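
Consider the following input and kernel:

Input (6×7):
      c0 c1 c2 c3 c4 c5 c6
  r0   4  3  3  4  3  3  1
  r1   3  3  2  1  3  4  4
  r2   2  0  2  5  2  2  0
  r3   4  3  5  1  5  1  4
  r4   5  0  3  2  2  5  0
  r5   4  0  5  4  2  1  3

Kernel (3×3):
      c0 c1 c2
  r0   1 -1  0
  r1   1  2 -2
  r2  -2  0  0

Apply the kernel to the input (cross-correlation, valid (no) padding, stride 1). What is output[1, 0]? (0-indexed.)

-10

The receptive field on the input at this output position is [3 3 2 / 2 0 2 / 4 3 5]. Elementwise product with the kernel and sum: 3·1 + 3·-1 + 2·1 + 0·2 + 2·-2 + 4·-2.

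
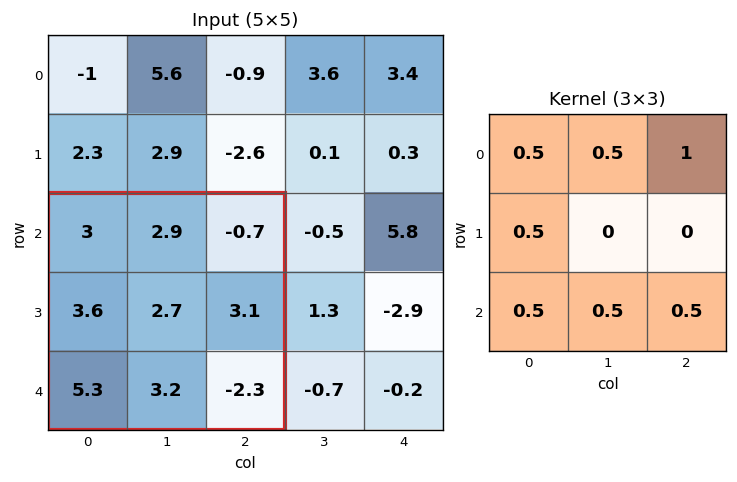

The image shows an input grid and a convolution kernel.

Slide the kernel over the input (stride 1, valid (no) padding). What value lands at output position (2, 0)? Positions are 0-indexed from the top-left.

7.15

The receptive field on the input at this output position is [3 2.9 -0.7 / 3.6 2.7 3.1 / 5.3 3.2 -2.3]. Elementwise product with the kernel and sum: 3·0.5 + 2.9·0.5 + -0.7·1 + 3.6·0.5 + 5.3·0.5 + 3.2·0.5 + -2.3·0.5.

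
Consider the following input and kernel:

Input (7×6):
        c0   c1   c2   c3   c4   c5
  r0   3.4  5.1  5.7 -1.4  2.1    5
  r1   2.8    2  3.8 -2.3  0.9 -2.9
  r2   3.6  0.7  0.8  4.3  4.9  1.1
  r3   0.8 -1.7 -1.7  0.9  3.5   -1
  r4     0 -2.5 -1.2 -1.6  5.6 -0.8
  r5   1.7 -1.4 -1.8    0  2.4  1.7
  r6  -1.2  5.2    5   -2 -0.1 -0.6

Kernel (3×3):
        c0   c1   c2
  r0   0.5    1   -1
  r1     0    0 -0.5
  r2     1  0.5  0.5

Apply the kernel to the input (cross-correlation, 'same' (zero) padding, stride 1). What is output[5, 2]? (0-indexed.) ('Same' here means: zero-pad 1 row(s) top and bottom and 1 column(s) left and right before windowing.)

5.85

The receptive field on the zero-padded input at this output position is [-2.5 -1.2 -1.6 / -1.4 -1.8 0 / 5.2 5 -2]. Elementwise product with the kernel and sum: -2.5·0.5 + -1.2·1 + -1.6·-1 + 0·-0.5 + 5.2·1 + 5·0.5 + -2·0.5.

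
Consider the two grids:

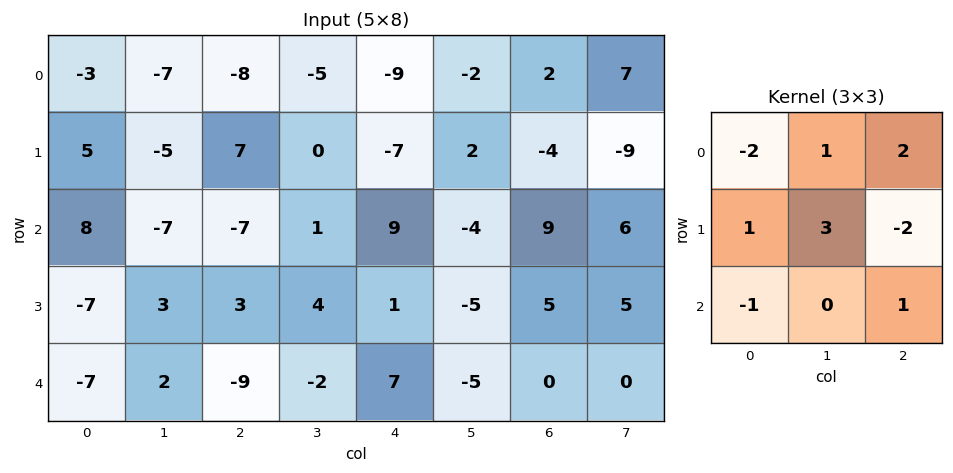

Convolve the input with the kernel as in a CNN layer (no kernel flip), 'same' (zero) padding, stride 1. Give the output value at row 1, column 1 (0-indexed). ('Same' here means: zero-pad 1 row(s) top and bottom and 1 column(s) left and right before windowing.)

The receptive field on the zero-padded input at this output position is [-3 -7 -8 / 5 -5 7 / 8 -7 -7]. Elementwise product with the kernel and sum: -3·-2 + -7·1 + -8·2 + 5·1 + -5·3 + 7·-2 + 8·-1 + -7·1.

-56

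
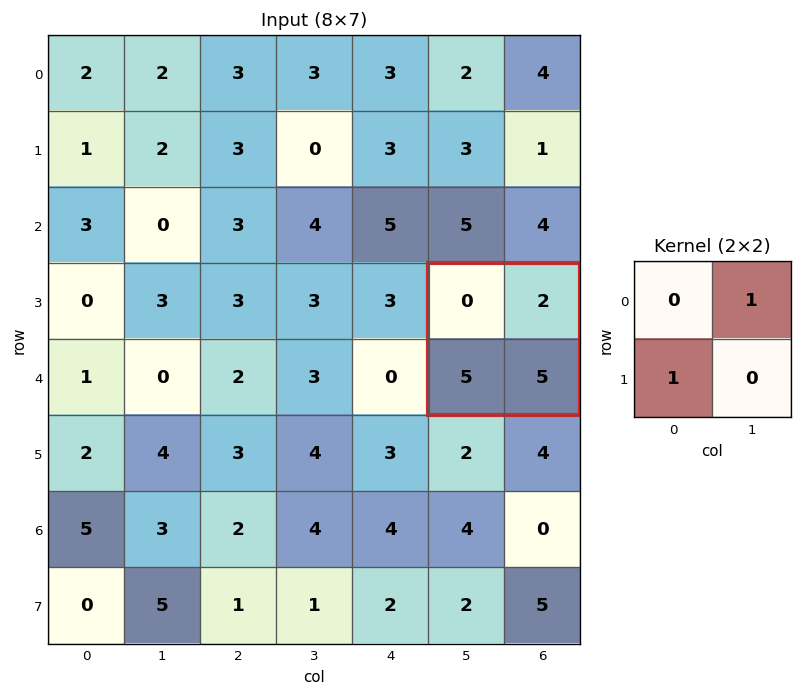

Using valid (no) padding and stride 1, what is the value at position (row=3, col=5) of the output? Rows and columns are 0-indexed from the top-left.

7

The receptive field on the input at this output position is [0 2 / 5 5]. Elementwise product with the kernel and sum: 2·1 + 5·1.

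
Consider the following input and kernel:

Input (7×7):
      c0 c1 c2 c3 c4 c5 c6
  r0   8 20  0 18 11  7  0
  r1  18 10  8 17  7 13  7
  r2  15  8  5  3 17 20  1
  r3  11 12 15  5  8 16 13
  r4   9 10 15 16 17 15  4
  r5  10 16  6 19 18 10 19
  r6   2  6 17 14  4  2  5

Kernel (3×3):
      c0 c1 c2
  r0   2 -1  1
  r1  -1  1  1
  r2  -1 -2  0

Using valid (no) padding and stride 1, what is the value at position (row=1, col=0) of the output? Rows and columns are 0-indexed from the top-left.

-3

The receptive field on the input at this output position is [18 10 8 / 15 8 5 / 11 12 15]. Elementwise product with the kernel and sum: 18·2 + 10·-1 + 8·1 + 15·-1 + 8·1 + 5·1 + 11·-1 + 12·-2.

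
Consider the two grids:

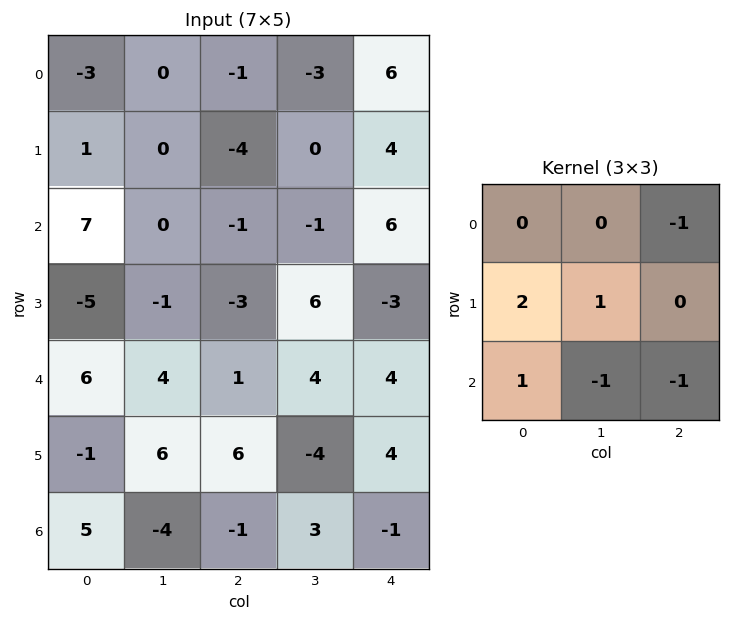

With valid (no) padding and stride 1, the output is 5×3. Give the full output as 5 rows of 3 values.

Output[0,0]: The receptive field on the input at this output position is [-3 0 -1 / 1 0 -4 / 7 0 -1]. Elementwise product with the kernel and sum: -1·-1 + 1·2 + 0·1 + 7·1 + 0·-1 + -1·-1.
Output[0,1]: The receptive field on the input at this output position is [0 -1 -3 / 0 -4 0 / 0 -1 -1]. Elementwise product with the kernel and sum: -3·-1 + 0·2 + -4·1 + 0·1 + -1·-1 + -1·-1.

11 1 -20
17 -5 -13
-9 -5 -13
6 7 15
13 8 1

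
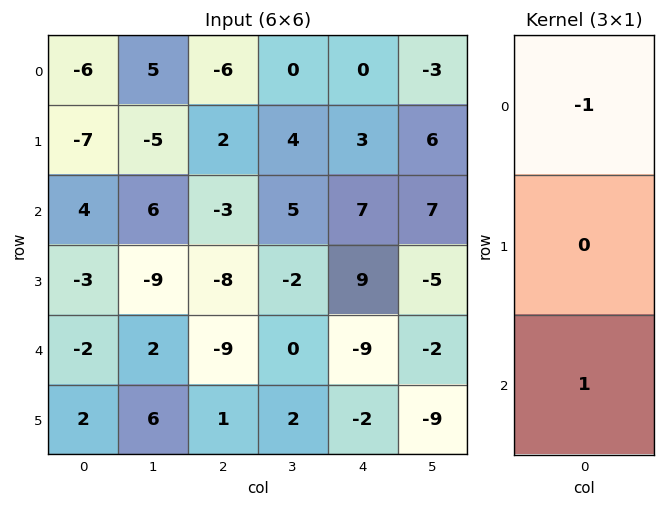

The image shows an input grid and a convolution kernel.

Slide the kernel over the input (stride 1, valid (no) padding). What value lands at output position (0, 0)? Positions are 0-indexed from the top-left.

10

The receptive field on the input at this output position is [-6 / -7 / 4]. Elementwise product with the kernel and sum: -6·-1 + 4·1.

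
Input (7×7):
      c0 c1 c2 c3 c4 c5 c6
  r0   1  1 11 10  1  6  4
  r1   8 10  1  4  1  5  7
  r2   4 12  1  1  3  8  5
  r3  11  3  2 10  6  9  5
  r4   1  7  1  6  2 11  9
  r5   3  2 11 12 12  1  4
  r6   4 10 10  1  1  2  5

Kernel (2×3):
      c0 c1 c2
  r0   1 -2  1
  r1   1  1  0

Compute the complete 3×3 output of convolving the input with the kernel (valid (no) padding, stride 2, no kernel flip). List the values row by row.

28 -3 -1
-5 14 7
-7 14 2

Output[0,0]: The receptive field on the input at this output position is [1 1 11 / 8 10 1]. Elementwise product with the kernel and sum: 1·1 + 1·-2 + 11·1 + 8·1 + 10·1.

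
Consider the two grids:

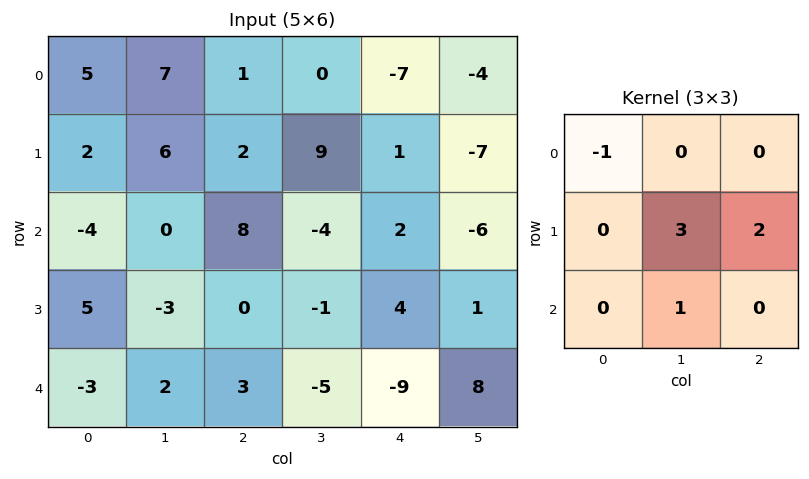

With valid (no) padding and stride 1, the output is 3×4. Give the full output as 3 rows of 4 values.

Output[0,0]: The receptive field on the input at this output position is [5 7 1 / 2 6 2 / -4 0 8]. Elementwise product with the kernel and sum: 5·-1 + 6·3 + 2·2 + 0·1.
Output[0,1]: The receptive field on the input at this output position is [7 1 0 / 6 2 9 / 0 8 -4]. Elementwise product with the kernel and sum: 7·-1 + 2·3 + 9·2 + 8·1.

17 25 24 -9
11 10 -11 -11
-3 1 -8 9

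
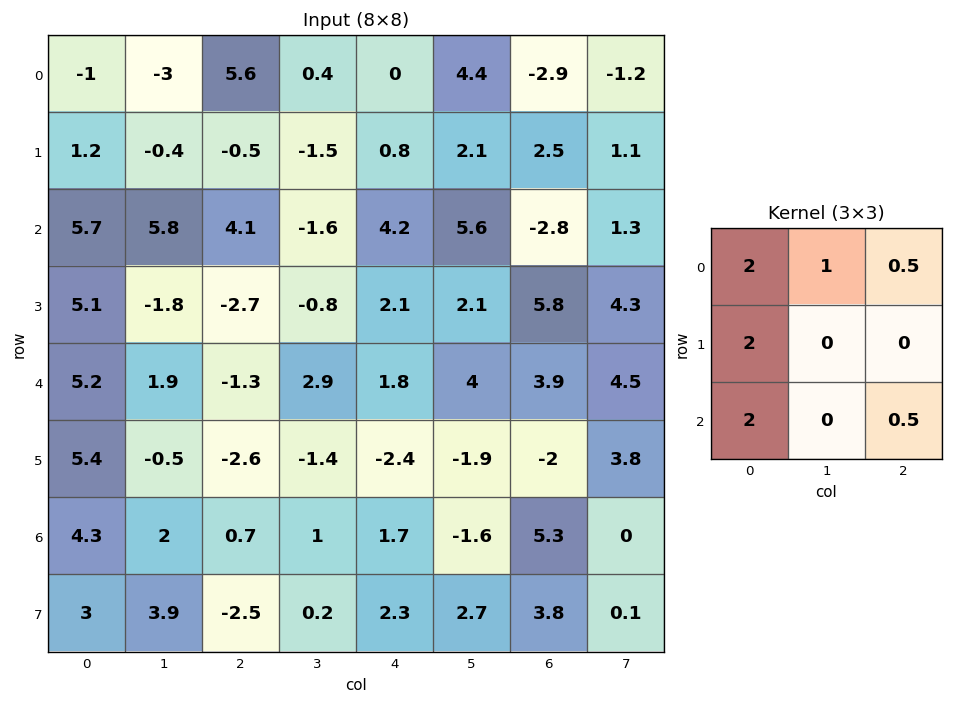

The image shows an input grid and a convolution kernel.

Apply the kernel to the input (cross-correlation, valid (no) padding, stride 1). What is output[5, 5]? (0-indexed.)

-1.65

The receptive field on the input at this output position is [-1.9 -2 3.8 / -1.6 5.3 0 / 2.7 3.8 0.1]. Elementwise product with the kernel and sum: -1.9·2 + -2·1 + 3.8·0.5 + -1.6·2 + 2.7·2 + 0.1·0.5.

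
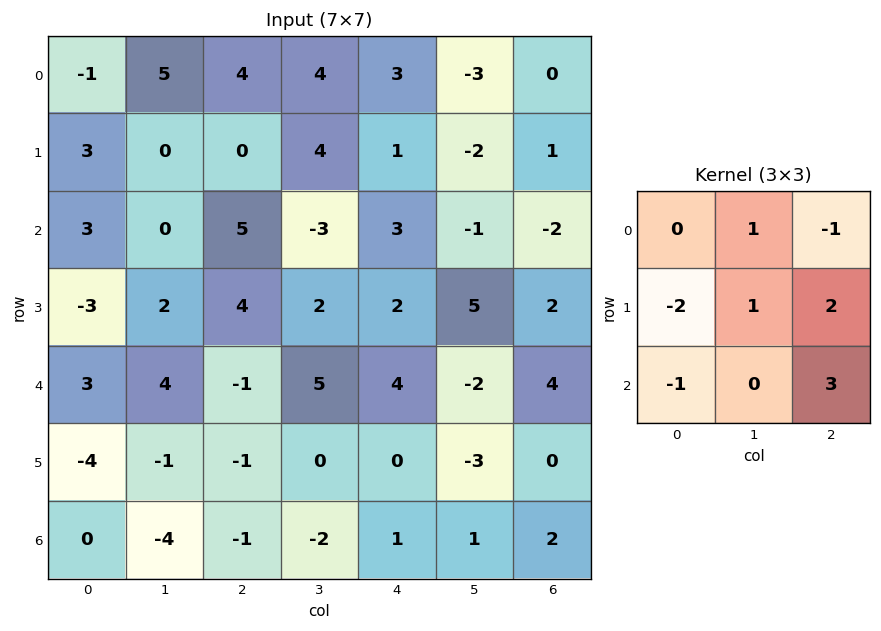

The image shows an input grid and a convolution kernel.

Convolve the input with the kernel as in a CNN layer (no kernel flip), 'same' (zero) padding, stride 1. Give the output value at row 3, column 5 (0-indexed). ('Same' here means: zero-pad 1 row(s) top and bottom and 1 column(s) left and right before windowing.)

The receptive field on the zero-padded input at this output position is [3 -1 -2 / 2 5 2 / 4 -2 4]. Elementwise product with the kernel and sum: -1·1 + -2·-1 + 2·-2 + 5·1 + 2·2 + 4·-1 + 4·3.

14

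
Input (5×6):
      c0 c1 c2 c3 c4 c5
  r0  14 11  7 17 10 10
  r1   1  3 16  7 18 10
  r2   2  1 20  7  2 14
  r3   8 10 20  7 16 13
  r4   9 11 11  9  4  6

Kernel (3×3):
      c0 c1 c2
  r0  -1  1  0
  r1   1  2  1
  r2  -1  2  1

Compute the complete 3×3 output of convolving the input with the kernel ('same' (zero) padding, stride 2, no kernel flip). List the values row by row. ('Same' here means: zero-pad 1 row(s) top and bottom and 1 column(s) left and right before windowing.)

Output[0,0]: The receptive field on the zero-padded input at this output position is [0 0 0 / 0 14 11 / 0 1 3]. Elementwise product with the kernel and sum: 0·-1 + 0·1 + 0·1 + 14·2 + 11·1 + 0·-1 + 1·2 + 3·1.

44 78 86
32 98 74
37 52 32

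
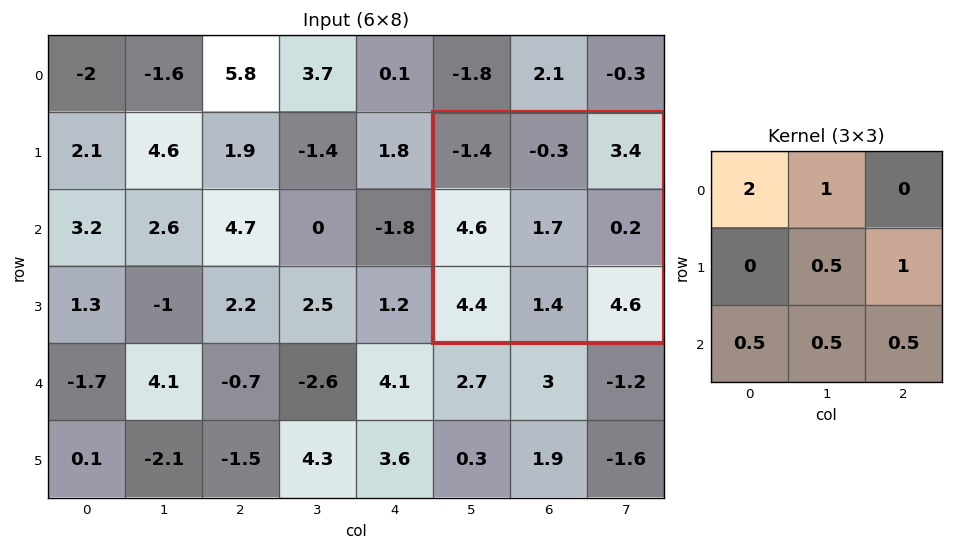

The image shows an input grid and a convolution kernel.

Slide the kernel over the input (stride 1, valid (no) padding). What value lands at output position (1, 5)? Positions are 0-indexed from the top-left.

The receptive field on the input at this output position is [-1.4 -0.3 3.4 / 4.6 1.7 0.2 / 4.4 1.4 4.6]. Elementwise product with the kernel and sum: -1.4·2 + -0.3·1 + 1.7·0.5 + 0.2·1 + 4.4·0.5 + 1.4·0.5 + 4.6·0.5.

3.15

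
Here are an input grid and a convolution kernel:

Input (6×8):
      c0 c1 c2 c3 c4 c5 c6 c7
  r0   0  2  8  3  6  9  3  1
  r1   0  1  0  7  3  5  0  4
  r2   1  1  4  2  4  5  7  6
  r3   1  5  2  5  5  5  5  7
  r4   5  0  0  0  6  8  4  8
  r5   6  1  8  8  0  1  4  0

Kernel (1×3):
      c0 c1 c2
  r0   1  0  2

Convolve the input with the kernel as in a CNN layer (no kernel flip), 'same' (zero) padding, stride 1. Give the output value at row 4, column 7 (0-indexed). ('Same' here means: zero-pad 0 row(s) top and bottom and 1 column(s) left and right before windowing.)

4

The receptive field on the zero-padded input at this output position is [4 8 0]. Elementwise product with the kernel and sum: 4·1 + 0·2.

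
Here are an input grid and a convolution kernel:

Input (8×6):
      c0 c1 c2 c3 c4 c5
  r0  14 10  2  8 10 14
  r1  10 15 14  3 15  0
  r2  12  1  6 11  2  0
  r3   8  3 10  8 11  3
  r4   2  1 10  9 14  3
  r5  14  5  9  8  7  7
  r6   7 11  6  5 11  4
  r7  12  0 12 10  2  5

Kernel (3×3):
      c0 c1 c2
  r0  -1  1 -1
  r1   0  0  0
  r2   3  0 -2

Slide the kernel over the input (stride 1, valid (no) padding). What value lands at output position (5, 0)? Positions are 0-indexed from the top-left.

-6

The receptive field on the input at this output position is [14 5 9 / 7 11 6 / 12 0 12]. Elementwise product with the kernel and sum: 14·-1 + 5·1 + 9·-1 + 12·3 + 12·-2.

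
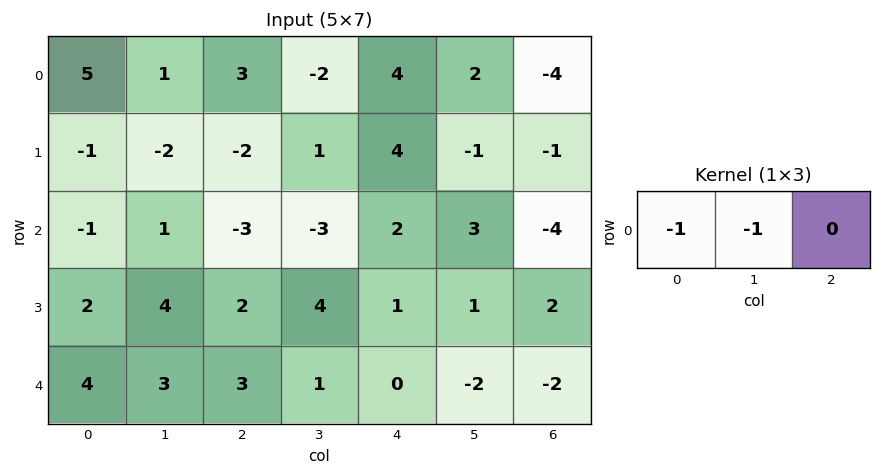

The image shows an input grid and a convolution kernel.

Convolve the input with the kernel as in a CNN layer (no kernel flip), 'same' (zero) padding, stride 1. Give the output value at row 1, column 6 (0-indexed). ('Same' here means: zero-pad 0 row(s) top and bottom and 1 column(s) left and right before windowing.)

The receptive field on the zero-padded input at this output position is [-1 -1 0]. Elementwise product with the kernel and sum: -1·-1 + -1·-1.

2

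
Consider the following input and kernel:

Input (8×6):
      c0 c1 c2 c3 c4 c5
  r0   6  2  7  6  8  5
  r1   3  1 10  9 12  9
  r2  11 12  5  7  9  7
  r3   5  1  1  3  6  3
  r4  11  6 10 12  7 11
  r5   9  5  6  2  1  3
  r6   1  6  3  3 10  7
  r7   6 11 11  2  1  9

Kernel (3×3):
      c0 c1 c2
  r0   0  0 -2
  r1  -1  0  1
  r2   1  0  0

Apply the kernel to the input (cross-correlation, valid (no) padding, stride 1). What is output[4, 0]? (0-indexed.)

The receptive field on the input at this output position is [11 6 10 / 9 5 6 / 1 6 3]. Elementwise product with the kernel and sum: 10·-2 + 9·-1 + 6·1 + 1·1.

-22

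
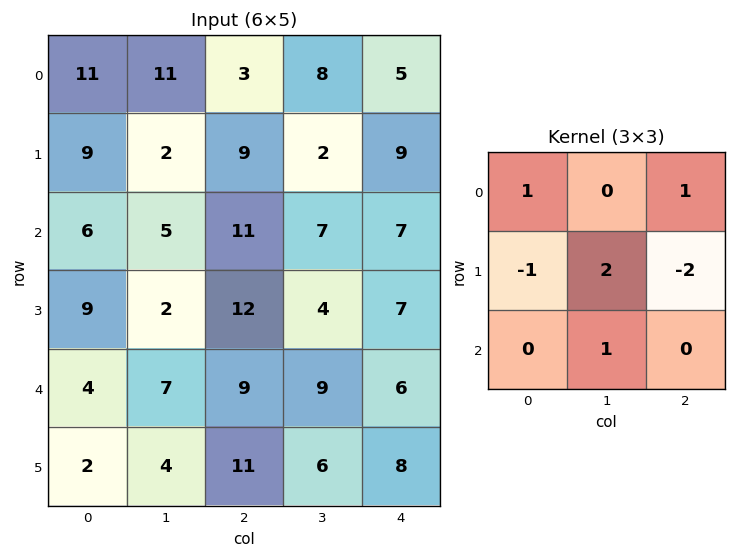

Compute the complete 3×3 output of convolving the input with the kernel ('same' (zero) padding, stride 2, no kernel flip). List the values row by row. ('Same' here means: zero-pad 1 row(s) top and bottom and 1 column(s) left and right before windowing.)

Output[0,0]: The receptive field on the zero-padded input at this output position is [0 0 0 / 0 11 11 / 0 9 2]. Elementwise product with the kernel and sum: 0·1 + 0·1 + 0·-1 + 11·2 + 11·-2 + 9·1.
Output[0,1]: The receptive field on the zero-padded input at this output position is [0 0 0 / 11 3 8 / 2 9 2]. Elementwise product with the kernel and sum: 0·1 + 0·1 + 11·-1 + 3·2 + 8·-2 + 9·1.

9 -12 11
13 19 16
-2 10 15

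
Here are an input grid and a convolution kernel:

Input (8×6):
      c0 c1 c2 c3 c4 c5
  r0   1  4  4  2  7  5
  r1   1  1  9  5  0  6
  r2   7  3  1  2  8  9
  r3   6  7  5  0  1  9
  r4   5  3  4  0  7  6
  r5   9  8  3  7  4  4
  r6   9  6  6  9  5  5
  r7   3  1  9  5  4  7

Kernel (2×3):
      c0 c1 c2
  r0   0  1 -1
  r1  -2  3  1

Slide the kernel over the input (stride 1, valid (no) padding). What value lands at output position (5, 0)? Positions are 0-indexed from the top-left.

The receptive field on the input at this output position is [9 8 3 / 9 6 6]. Elementwise product with the kernel and sum: 8·1 + 3·-1 + 9·-2 + 6·3 + 6·1.

11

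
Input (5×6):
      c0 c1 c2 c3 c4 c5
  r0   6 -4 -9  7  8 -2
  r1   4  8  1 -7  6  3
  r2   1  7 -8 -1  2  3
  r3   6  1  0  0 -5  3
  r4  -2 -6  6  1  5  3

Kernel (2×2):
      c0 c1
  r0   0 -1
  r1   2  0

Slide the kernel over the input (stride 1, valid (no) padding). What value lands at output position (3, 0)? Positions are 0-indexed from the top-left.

-5

The receptive field on the input at this output position is [6 1 / -2 -6]. Elementwise product with the kernel and sum: 1·-1 + -2·2.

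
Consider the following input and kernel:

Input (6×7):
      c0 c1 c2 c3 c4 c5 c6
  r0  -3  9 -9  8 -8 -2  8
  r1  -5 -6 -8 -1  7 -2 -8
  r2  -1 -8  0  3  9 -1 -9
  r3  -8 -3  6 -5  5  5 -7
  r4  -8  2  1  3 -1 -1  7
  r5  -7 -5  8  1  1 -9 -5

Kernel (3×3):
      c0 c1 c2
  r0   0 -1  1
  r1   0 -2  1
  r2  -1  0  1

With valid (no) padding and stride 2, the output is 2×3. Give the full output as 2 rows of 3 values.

Output[0,0]: The receptive field on the input at this output position is [-3 9 -9 / -5 -6 -8 / -1 -8 0]. Elementwise product with the kernel and sum: 9·-1 + -9·1 + -6·-2 + -8·1 + -1·-1 + 0·1.

-13 2 -12
29 19 -17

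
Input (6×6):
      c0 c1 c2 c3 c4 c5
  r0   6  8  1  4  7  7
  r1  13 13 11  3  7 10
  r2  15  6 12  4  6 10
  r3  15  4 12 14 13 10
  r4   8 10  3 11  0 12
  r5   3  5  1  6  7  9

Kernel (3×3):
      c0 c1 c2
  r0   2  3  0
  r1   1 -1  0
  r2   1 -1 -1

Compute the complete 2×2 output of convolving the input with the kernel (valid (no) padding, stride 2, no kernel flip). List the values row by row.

Output[0,0]: The receptive field on the input at this output position is [6 8 1 / 13 13 11 / 15 6 12]. Elementwise product with the kernel and sum: 6·2 + 8·3 + 13·1 + 13·-1 + 15·1 + 6·-1 + 12·-1.

33 24
54 26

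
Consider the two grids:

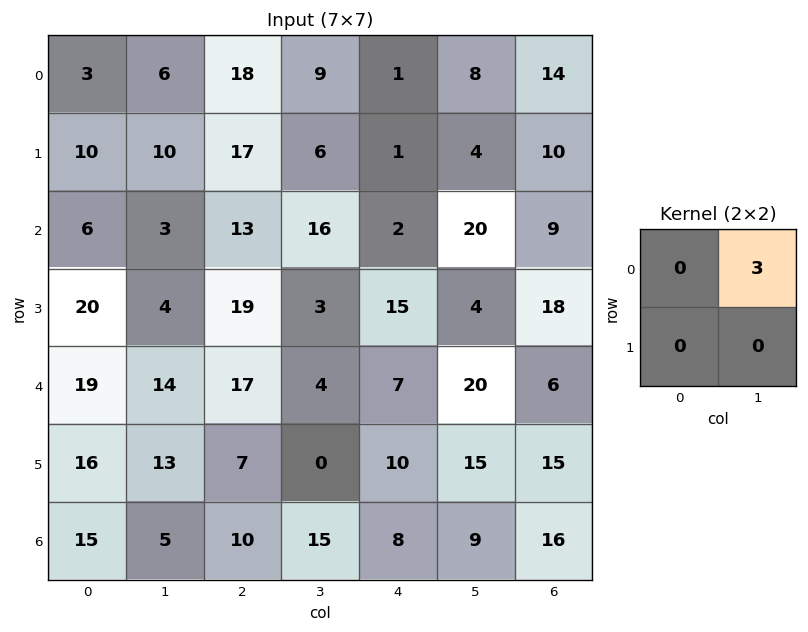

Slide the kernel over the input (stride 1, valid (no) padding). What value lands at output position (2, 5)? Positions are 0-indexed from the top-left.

27

The receptive field on the input at this output position is [20 9 / 4 18]. Elementwise product with the kernel and sum: 9·3.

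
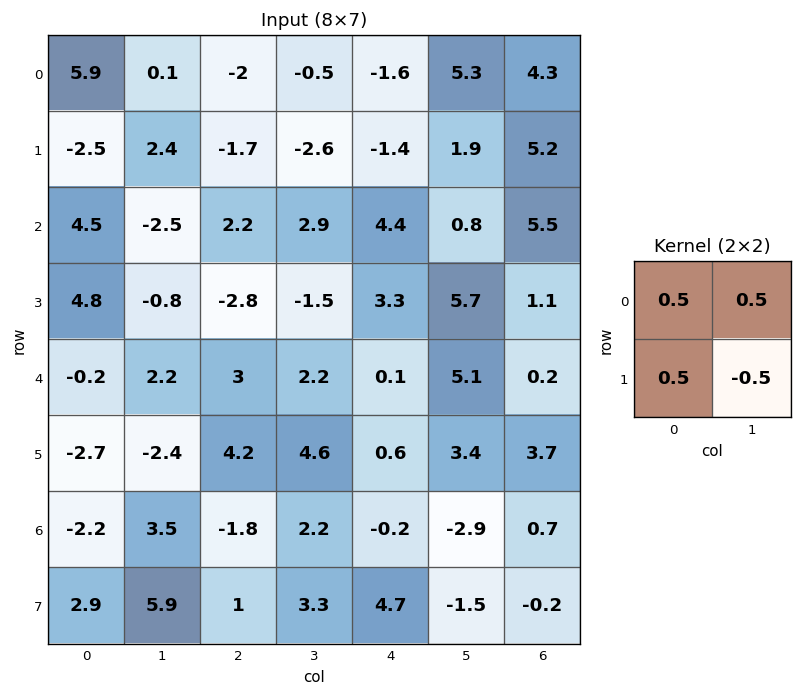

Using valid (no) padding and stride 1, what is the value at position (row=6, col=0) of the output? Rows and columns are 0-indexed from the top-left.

The receptive field on the input at this output position is [-2.2 3.5 / 2.9 5.9]. Elementwise product with the kernel and sum: -2.2·0.5 + 3.5·0.5 + 2.9·0.5 + 5.9·-0.5.

-0.85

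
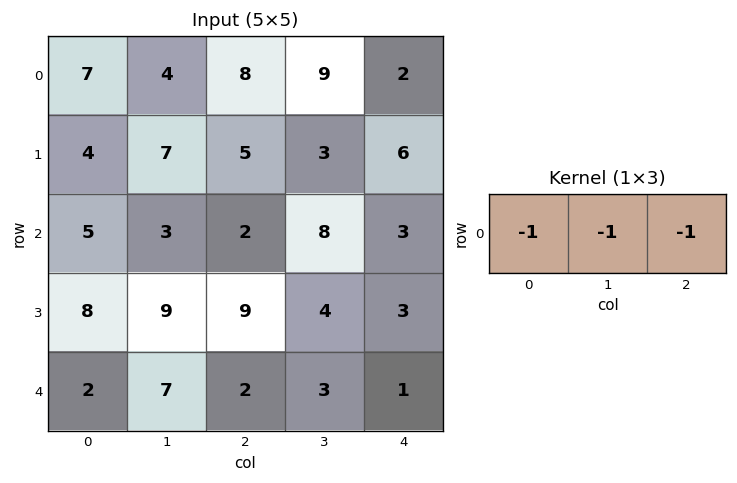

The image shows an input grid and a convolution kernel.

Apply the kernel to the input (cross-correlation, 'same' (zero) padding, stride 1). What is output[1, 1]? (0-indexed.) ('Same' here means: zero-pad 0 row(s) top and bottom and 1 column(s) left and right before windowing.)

The receptive field on the zero-padded input at this output position is [4 7 5]. Elementwise product with the kernel and sum: 4·-1 + 7·-1 + 5·-1.

-16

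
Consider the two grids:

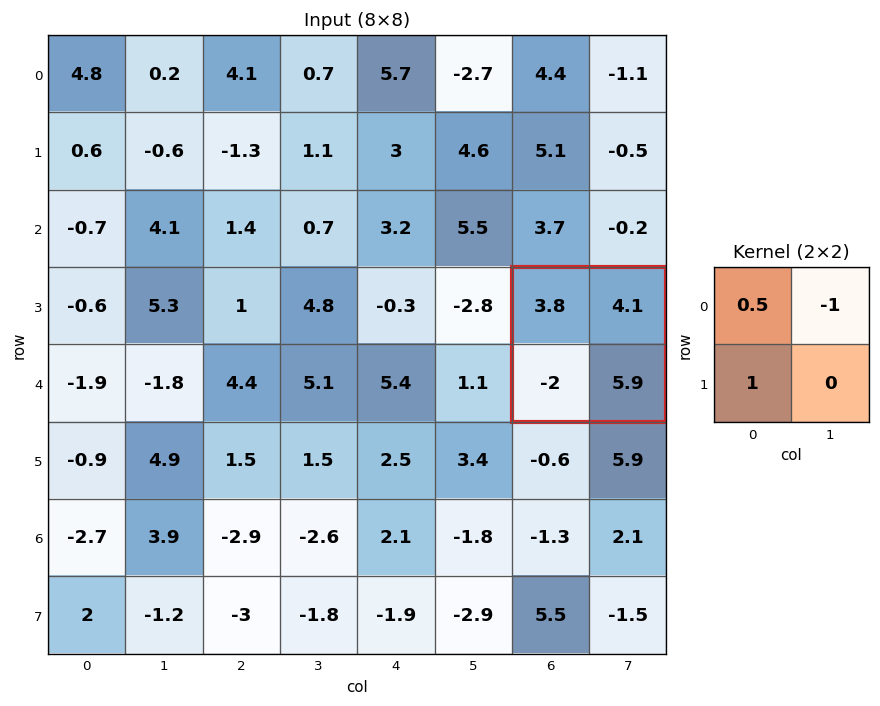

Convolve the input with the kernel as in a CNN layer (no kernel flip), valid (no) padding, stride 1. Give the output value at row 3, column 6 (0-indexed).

-4.2

The receptive field on the input at this output position is [3.8 4.1 / -2 5.9]. Elementwise product with the kernel and sum: 3.8·0.5 + 4.1·-1 + -2·1.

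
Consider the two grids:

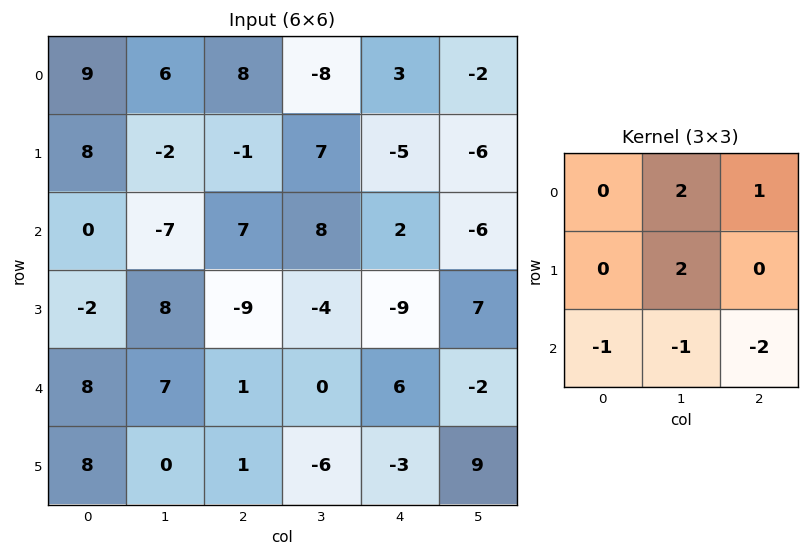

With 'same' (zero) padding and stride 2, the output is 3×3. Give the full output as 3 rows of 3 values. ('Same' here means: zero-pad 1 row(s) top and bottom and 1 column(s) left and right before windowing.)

14 5 16
0 28 -13
12 -9 -8

Output[0,0]: The receptive field on the zero-padded input at this output position is [0 0 0 / 0 9 6 / 0 8 -2]. Elementwise product with the kernel and sum: 0·2 + 0·1 + 9·2 + 0·-1 + 8·-1 + -2·-2.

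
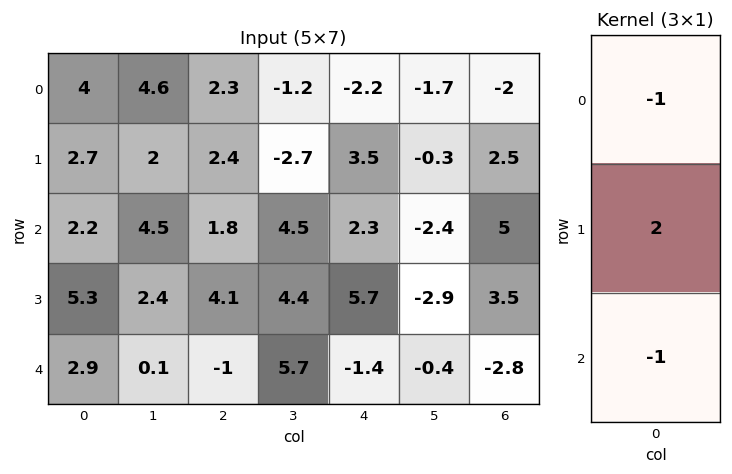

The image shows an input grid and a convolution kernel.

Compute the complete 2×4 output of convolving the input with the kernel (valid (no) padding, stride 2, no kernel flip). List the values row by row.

-0.8 0.7 6.9 2
5.5 7.4 10.5 4.8

Output[0,0]: The receptive field on the input at this output position is [4 / 2.7 / 2.2]. Elementwise product with the kernel and sum: 4·-1 + 2.7·2 + 2.2·-1.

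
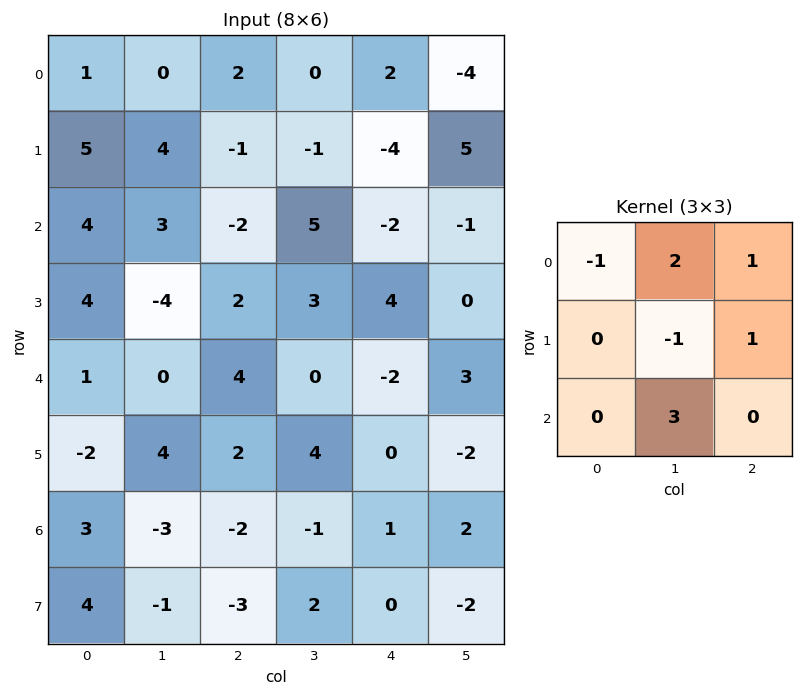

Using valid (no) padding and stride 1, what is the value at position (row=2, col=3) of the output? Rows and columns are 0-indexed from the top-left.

-20

The receptive field on the input at this output position is [5 -2 -1 / 3 4 0 / 0 -2 3]. Elementwise product with the kernel and sum: 5·-1 + -2·2 + -1·1 + 4·-1 + 0·1 + -2·3.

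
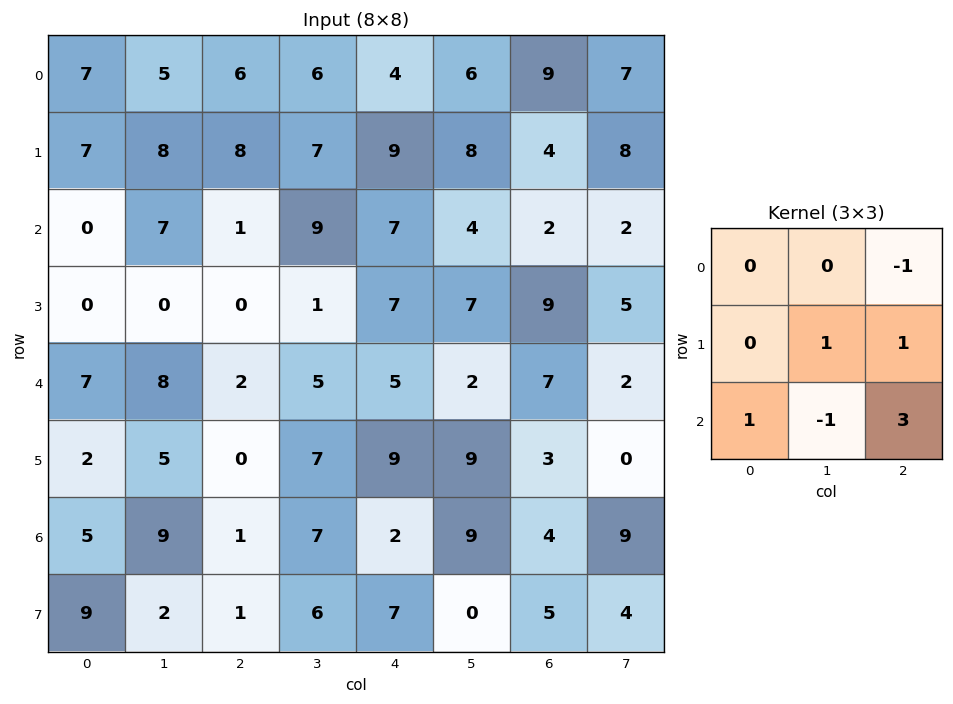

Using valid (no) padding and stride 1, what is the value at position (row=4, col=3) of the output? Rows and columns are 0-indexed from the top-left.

48

The receptive field on the input at this output position is [5 5 2 / 7 9 9 / 7 2 9]. Elementwise product with the kernel and sum: 2·-1 + 9·1 + 9·1 + 7·1 + 2·-1 + 9·3.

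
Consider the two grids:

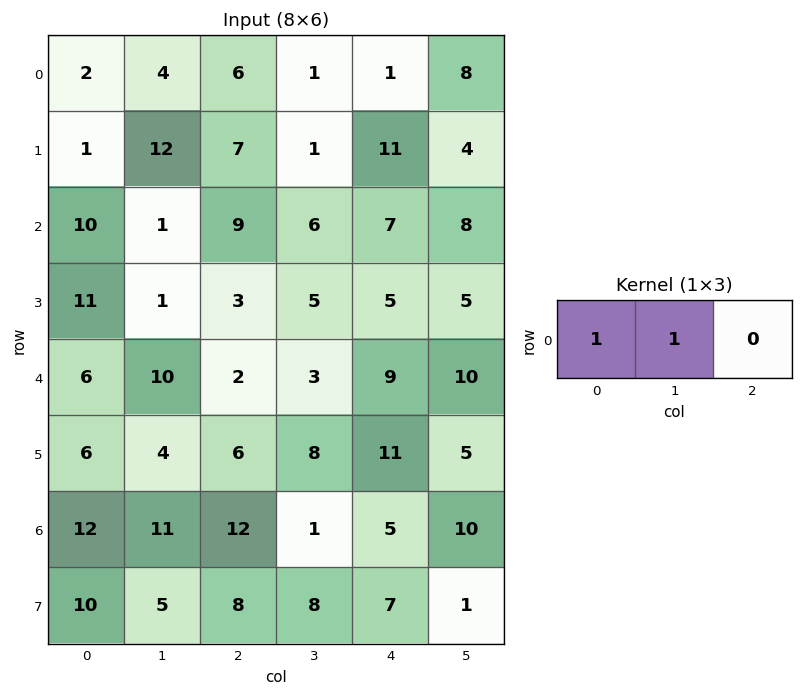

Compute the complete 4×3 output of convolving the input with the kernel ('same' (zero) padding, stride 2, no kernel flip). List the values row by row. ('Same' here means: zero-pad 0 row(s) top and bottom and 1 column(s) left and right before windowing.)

2 10 2
10 10 13
6 12 12
12 23 6

Output[0,0]: The receptive field on the zero-padded input at this output position is [0 2 4]. Elementwise product with the kernel and sum: 0·1 + 2·1.
Output[0,1]: The receptive field on the zero-padded input at this output position is [4 6 1]. Elementwise product with the kernel and sum: 4·1 + 6·1.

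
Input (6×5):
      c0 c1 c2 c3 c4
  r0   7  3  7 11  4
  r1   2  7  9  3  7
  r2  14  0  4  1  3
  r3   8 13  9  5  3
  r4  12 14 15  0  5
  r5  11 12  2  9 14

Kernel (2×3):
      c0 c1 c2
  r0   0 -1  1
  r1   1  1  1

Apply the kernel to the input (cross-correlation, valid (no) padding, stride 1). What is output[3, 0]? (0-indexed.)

37

The receptive field on the input at this output position is [8 13 9 / 12 14 15]. Elementwise product with the kernel and sum: 13·-1 + 9·1 + 12·1 + 14·1 + 15·1.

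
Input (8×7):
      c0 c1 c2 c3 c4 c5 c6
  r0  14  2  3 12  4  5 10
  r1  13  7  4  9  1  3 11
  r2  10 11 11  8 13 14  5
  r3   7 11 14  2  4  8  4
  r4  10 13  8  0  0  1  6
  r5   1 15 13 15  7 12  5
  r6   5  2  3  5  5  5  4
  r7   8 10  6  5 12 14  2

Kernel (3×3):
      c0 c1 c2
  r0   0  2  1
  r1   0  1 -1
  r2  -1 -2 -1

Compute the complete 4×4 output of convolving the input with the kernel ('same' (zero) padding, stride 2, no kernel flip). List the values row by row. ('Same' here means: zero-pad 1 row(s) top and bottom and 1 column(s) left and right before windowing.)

Output[0,0]: The receptive field on the zero-padded input at this output position is [0 0 0 / 0 14 2 / 0 13 7]. Elementwise product with the kernel and sum: 0·2 + 0·1 + 14·1 + 2·-1 + 0·-1 + 13·-2 + 7·-1.
Output[0,1]: The receptive field on the zero-padded input at this output position is [0 0 0 / 2 3 12 / 7 4 9]. Elementwise product with the kernel and sum: 0·2 + 0·1 + 3·1 + 12·-1 + 7·-1 + 4·-2 + 9·-1.

-21 -33 -15 -15
7 -21 -14 11
5 -18 -26 -8
-6 12 -17 -4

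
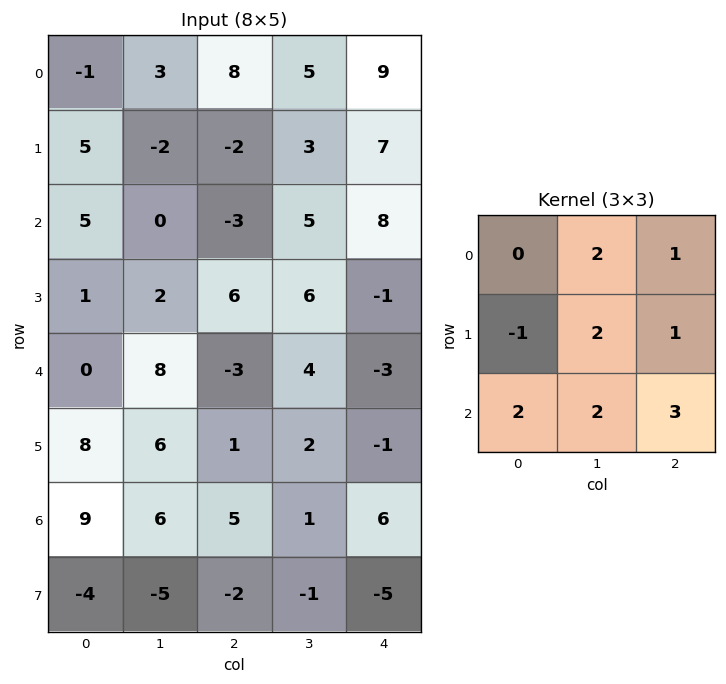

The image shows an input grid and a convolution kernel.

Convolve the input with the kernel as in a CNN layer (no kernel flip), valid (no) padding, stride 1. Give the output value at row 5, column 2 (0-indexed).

The receptive field on the input at this output position is [1 2 -1 / 5 1 6 / -2 -1 -5]. Elementwise product with the kernel and sum: 2·2 + -1·1 + 5·-1 + 1·2 + 6·1 + -2·2 + -1·2 + -5·3.

-15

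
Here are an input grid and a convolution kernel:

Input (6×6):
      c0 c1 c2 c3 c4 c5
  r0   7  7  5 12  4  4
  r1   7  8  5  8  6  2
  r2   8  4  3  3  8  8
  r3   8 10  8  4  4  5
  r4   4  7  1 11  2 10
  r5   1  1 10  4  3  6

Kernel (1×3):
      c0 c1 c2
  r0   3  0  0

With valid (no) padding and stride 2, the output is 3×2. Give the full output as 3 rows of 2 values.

21 15
24 9
12 3

Output[0,0]: The receptive field on the input at this output position is [7 7 5]. Elementwise product with the kernel and sum: 7·3.
Output[0,1]: The receptive field on the input at this output position is [5 12 4]. Elementwise product with the kernel and sum: 5·3.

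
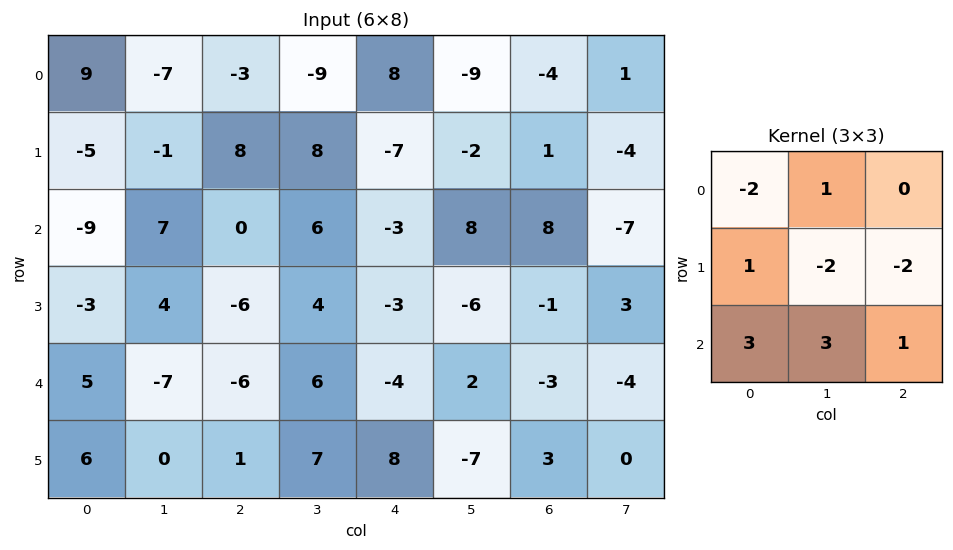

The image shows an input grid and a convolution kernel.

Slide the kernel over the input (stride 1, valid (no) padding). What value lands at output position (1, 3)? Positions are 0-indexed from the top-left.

The receptive field on the input at this output position is [8 -7 -2 / 6 -3 8 / 4 -3 -6]. Elementwise product with the kernel and sum: 8·-2 + -7·1 + 6·1 + -3·-2 + 8·-2 + 4·3 + -3·3 + -6·1.

-30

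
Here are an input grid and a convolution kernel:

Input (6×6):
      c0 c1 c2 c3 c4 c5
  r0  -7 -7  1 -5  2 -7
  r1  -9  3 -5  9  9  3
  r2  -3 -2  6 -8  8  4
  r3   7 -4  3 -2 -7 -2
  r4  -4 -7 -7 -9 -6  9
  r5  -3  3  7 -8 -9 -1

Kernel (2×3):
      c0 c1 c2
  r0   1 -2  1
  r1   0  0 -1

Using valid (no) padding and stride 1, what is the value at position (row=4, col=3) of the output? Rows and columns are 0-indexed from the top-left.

13

The receptive field on the input at this output position is [-9 -6 9 / -8 -9 -1]. Elementwise product with the kernel and sum: -9·1 + -6·-2 + 9·1 + -1·-1.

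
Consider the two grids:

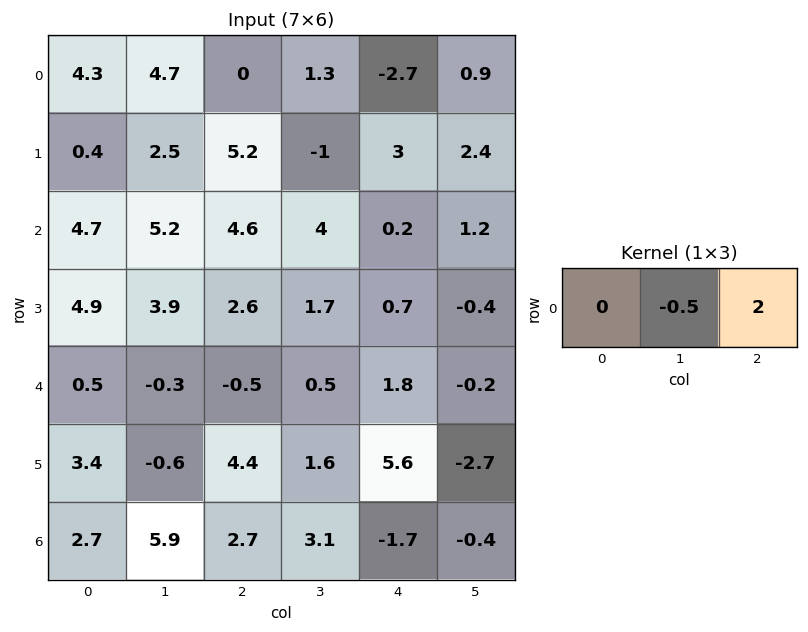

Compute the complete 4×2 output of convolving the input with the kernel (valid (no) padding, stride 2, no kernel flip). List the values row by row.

Output[0,0]: The receptive field on the input at this output position is [4.3 4.7 0]. Elementwise product with the kernel and sum: 4.7·-0.5 + 0·2.
Output[0,1]: The receptive field on the input at this output position is [0 1.3 -2.7]. Elementwise product with the kernel and sum: 1.3·-0.5 + -2.7·2.

-2.35 -6.05
6.6 -1.6
-0.85 3.35
2.45 -4.95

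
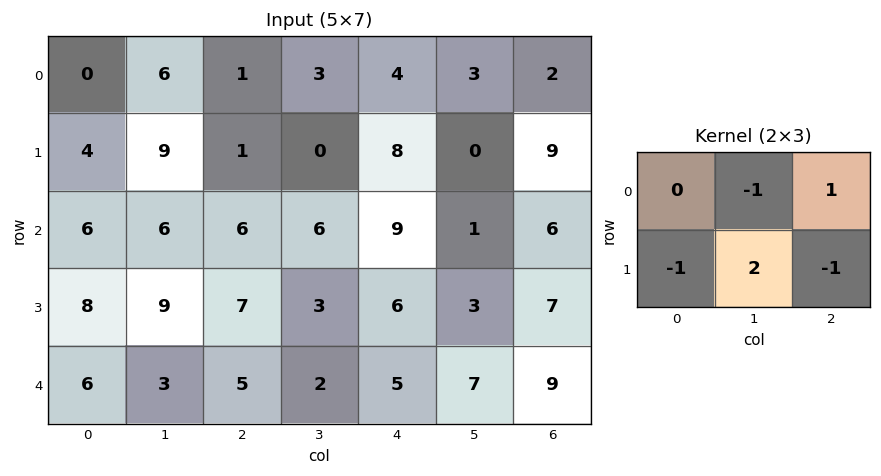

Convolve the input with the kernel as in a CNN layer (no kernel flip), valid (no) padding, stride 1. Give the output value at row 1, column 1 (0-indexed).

-1

The receptive field on the input at this output position is [9 1 0 / 6 6 6]. Elementwise product with the kernel and sum: 1·-1 + 0·1 + 6·-1 + 6·2 + 6·-1.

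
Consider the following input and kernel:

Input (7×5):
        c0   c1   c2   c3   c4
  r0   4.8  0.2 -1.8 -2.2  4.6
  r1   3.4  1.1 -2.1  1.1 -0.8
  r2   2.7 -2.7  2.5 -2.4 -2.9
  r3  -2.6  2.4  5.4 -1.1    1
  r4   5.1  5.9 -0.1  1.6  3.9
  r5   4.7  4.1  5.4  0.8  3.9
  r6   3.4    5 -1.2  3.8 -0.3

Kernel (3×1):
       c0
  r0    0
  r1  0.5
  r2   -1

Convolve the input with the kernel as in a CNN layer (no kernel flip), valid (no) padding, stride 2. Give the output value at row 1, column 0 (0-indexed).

-6.4

The receptive field on the input at this output position is [2.7 / -2.6 / 5.1]. Elementwise product with the kernel and sum: -2.6·0.5 + 5.1·-1.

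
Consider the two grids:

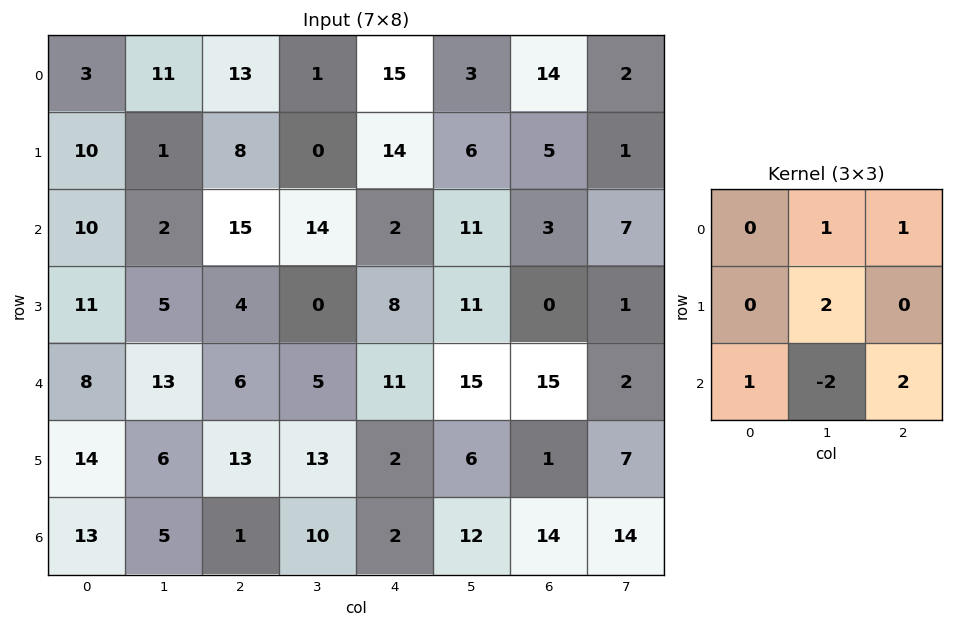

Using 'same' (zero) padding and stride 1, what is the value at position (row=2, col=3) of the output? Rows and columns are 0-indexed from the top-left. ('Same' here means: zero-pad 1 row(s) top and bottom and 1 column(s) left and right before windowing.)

The receptive field on the zero-padded input at this output position is [8 0 14 / 15 14 2 / 4 0 8]. Elementwise product with the kernel and sum: 0·1 + 14·1 + 14·2 + 4·1 + 0·-2 + 8·2.

62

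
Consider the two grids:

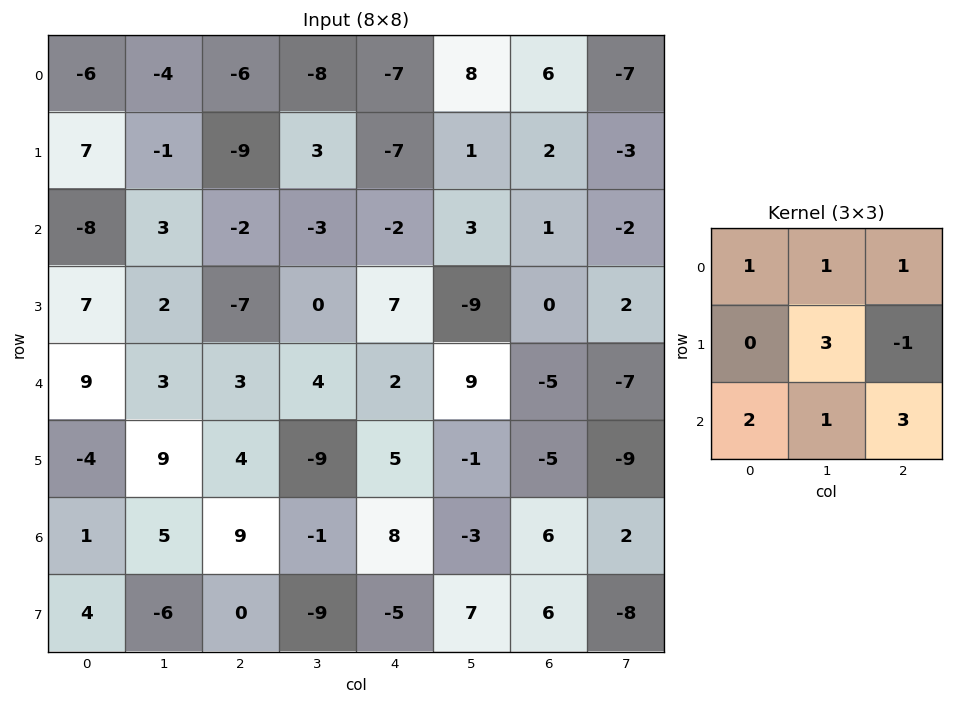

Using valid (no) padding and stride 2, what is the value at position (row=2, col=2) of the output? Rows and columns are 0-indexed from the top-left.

The receptive field on the input at this output position is [2 9 -5 / 5 -1 -5 / 8 -3 6]. Elementwise product with the kernel and sum: 2·1 + 9·1 + -5·1 + -1·3 + -5·-1 + 8·2 + -3·1 + 6·3.

39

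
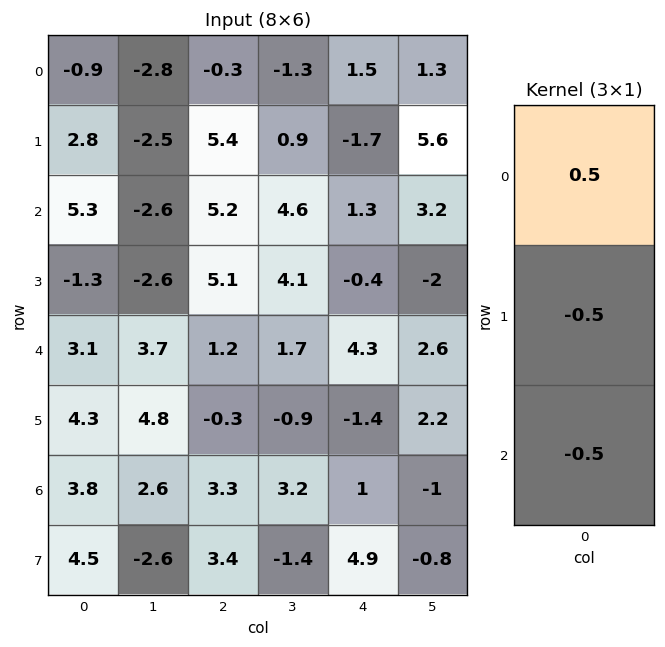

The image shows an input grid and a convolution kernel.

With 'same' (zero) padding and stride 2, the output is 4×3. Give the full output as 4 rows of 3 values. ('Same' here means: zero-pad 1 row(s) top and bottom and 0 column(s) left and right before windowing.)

-0.95 -2.55 0.1
-0.6 -2.45 -1.3
-4.35 2.1 -1.65
-2 -3.5 -3.65

Output[0,0]: The receptive field on the zero-padded input at this output position is [0 / -0.9 / 2.8]. Elementwise product with the kernel and sum: 0·0.5 + -0.9·-0.5 + 2.8·-0.5.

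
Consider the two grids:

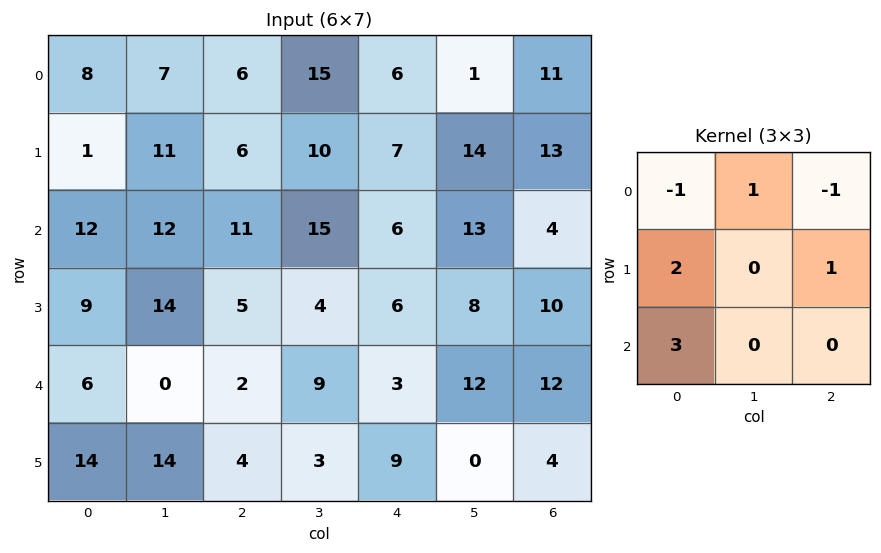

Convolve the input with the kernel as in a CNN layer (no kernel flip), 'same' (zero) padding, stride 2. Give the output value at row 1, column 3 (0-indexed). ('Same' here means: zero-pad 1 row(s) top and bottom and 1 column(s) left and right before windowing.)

The receptive field on the zero-padded input at this output position is [14 13 0 / 13 4 0 / 8 10 0]. Elementwise product with the kernel and sum: 14·-1 + 13·1 + 0·-1 + 13·2 + 0·1 + 8·3.

49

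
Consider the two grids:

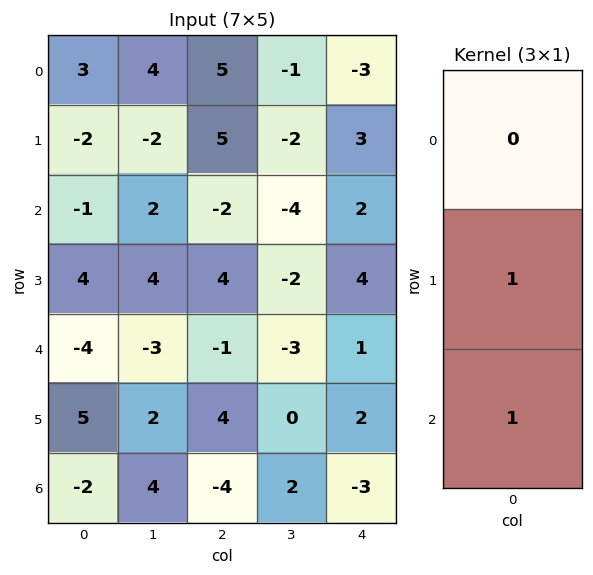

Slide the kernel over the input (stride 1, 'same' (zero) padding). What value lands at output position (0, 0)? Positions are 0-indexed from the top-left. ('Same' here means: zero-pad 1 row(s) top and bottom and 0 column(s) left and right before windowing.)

The receptive field on the zero-padded input at this output position is [0 / 3 / -2]. Elementwise product with the kernel and sum: 3·1 + -2·1.

1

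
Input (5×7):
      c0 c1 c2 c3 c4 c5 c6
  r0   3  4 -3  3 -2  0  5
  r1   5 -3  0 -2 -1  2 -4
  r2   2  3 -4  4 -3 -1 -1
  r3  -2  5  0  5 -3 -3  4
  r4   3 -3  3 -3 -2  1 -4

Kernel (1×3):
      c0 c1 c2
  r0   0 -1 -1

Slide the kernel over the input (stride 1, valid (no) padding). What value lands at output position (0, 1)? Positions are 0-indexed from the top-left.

0

The receptive field on the input at this output position is [4 -3 3]. Elementwise product with the kernel and sum: -3·-1 + 3·-1.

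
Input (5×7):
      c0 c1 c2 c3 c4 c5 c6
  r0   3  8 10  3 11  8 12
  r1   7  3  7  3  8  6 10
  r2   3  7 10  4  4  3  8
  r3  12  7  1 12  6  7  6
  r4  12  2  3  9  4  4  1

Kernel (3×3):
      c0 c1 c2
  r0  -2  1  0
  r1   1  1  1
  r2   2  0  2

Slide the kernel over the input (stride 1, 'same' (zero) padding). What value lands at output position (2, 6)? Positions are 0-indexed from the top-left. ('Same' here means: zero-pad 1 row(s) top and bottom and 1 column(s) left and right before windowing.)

23

The receptive field on the zero-padded input at this output position is [6 10 0 / 3 8 0 / 7 6 0]. Elementwise product with the kernel and sum: 6·-2 + 10·1 + 3·1 + 8·1 + 0·1 + 7·2 + 0·2.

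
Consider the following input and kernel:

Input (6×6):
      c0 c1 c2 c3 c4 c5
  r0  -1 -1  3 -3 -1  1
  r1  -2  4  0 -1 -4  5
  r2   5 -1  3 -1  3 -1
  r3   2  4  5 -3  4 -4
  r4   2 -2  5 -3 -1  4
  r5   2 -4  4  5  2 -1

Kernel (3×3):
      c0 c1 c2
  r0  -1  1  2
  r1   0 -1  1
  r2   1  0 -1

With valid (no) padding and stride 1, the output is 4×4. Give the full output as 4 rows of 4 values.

4 -3 -11 13
7 -3 -4 4
-2 -5 15 -13
17 -22 4 10

Output[0,0]: The receptive field on the input at this output position is [-1 -1 3 / -2 4 0 / 5 -1 3]. Elementwise product with the kernel and sum: -1·-1 + -1·1 + 3·2 + 4·-1 + 0·1 + 5·1 + 3·-1.
Output[0,1]: The receptive field on the input at this output position is [-1 3 -3 / 4 0 -1 / -1 3 -1]. Elementwise product with the kernel and sum: -1·-1 + 3·1 + -3·2 + 0·-1 + -1·1 + -1·1 + -1·-1.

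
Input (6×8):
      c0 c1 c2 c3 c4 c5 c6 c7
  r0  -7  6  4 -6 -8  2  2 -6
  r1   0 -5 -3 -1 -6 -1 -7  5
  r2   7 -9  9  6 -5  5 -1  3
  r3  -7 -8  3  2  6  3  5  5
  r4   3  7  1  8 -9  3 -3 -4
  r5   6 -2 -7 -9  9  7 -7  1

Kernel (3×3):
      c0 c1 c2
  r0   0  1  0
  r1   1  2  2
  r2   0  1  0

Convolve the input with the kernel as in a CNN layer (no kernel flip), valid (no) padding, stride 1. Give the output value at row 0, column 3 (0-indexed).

-28

The receptive field on the input at this output position is [-6 -8 2 / -1 -6 -1 / 6 -5 5]. Elementwise product with the kernel and sum: -8·1 + -1·1 + -6·2 + -1·2 + -5·1.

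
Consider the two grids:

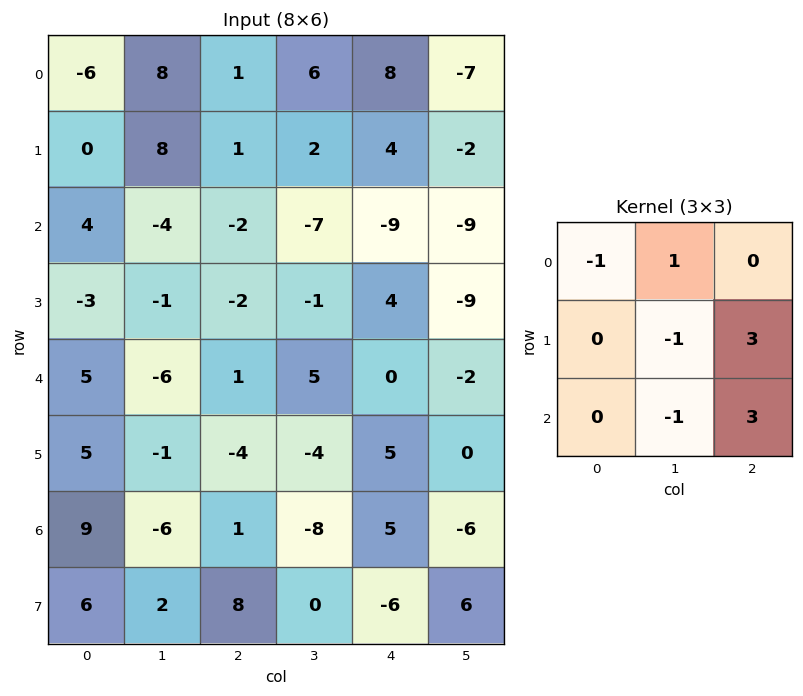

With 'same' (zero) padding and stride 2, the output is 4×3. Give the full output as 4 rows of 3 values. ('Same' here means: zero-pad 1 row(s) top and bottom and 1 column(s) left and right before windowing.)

54 22 -39
-16 -27 -47
-34 5 -6
-22 -36 10

Output[0,0]: The receptive field on the zero-padded input at this output position is [0 0 0 / 0 -6 8 / 0 0 8]. Elementwise product with the kernel and sum: 0·-1 + 0·1 + -6·-1 + 8·3 + 0·-1 + 8·3.
Output[0,1]: The receptive field on the zero-padded input at this output position is [0 0 0 / 8 1 6 / 8 1 2]. Elementwise product with the kernel and sum: 0·-1 + 0·1 + 1·-1 + 6·3 + 1·-1 + 2·3.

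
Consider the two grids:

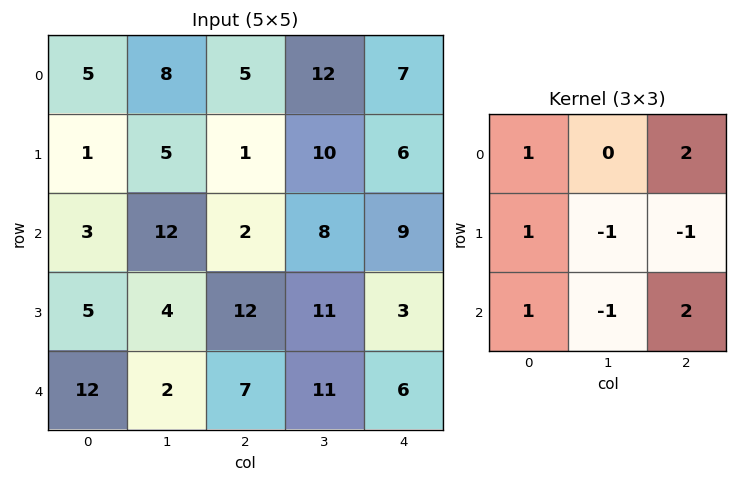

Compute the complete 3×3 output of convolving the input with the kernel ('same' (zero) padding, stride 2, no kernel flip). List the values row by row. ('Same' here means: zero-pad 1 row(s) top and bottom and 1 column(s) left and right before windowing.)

-4 15 9
-2 41 17
-6 10 16

Output[0,0]: The receptive field on the zero-padded input at this output position is [0 0 0 / 0 5 8 / 0 1 5]. Elementwise product with the kernel and sum: 0·1 + 0·2 + 0·1 + 5·-1 + 8·-1 + 0·1 + 1·-1 + 5·2.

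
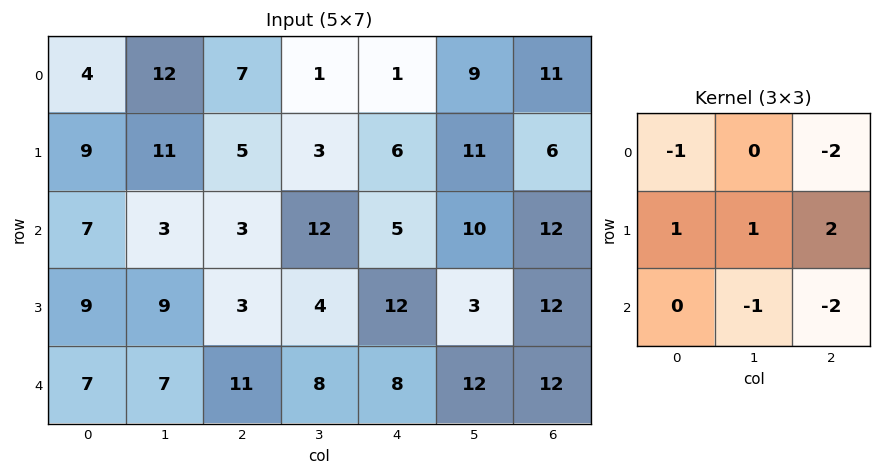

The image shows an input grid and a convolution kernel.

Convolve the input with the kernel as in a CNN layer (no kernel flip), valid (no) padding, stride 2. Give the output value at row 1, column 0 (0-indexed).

-18

The receptive field on the input at this output position is [7 3 3 / 9 9 3 / 7 7 11]. Elementwise product with the kernel and sum: 7·-1 + 3·-2 + 9·1 + 9·1 + 3·2 + 7·-1 + 11·-2.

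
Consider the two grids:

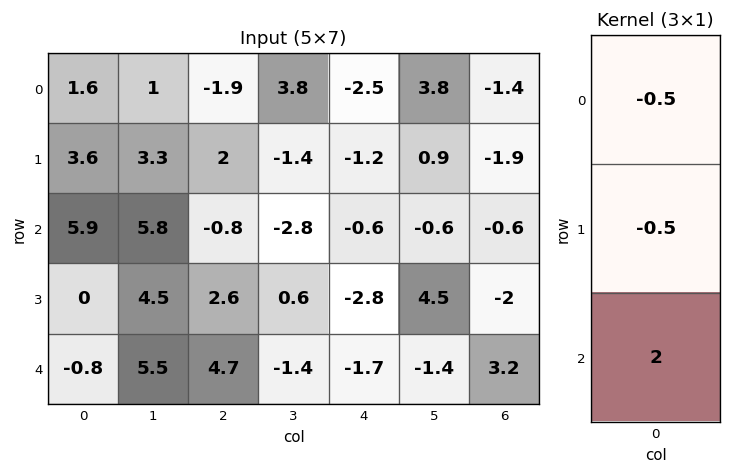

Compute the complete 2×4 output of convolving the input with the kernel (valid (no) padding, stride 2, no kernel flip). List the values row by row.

Output[0,0]: The receptive field on the input at this output position is [1.6 / 3.6 / 5.9]. Elementwise product with the kernel and sum: 1.6·-0.5 + 3.6·-0.5 + 5.9·2.

9.2 -1.65 0.65 0.45
-4.55 8.5 -1.7 7.7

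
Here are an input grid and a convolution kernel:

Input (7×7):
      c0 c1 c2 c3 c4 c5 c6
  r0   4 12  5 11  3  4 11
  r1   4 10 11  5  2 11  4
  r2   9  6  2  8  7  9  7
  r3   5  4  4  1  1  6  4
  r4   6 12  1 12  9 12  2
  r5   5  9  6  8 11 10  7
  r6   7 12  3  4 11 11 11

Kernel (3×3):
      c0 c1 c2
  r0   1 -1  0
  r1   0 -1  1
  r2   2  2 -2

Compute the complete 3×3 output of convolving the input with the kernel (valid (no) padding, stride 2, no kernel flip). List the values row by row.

Output[0,0]: The receptive field on the input at this output position is [4 12 5 / 4 10 11 / 9 6 2]. Elementwise product with the kernel and sum: 4·1 + 12·-1 + 10·-1 + 11·1 + 9·2 + 6·2 + 2·-2.
Output[0,1]: The receptive field on the input at this output position is [5 11 3 / 11 5 2 / 2 8 7]. Elementwise product with the kernel and sum: 5·1 + 11·-1 + 5·-1 + 2·1 + 2·2 + 8·2 + 7·-2.

19 -3 10
37 2 34
23 -16 16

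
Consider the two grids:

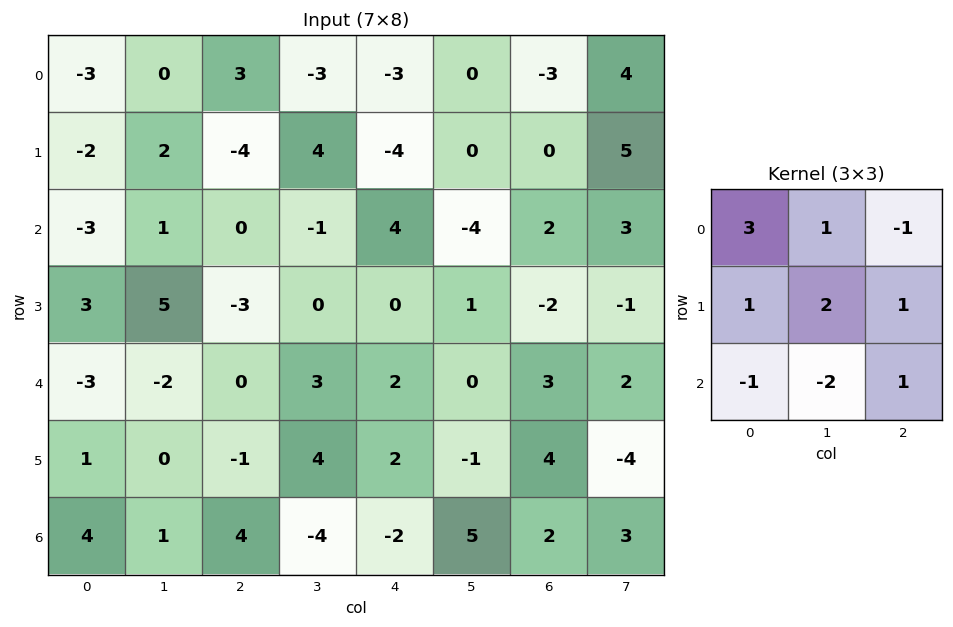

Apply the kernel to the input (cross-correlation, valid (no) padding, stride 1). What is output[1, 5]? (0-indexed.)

The receptive field on the input at this output position is [0 0 5 / -4 2 3 / 1 -2 -1]. Elementwise product with the kernel and sum: 0·3 + 0·1 + 5·-1 + -4·1 + 2·2 + 3·1 + 1·-1 + -2·-2 + -1·1.

0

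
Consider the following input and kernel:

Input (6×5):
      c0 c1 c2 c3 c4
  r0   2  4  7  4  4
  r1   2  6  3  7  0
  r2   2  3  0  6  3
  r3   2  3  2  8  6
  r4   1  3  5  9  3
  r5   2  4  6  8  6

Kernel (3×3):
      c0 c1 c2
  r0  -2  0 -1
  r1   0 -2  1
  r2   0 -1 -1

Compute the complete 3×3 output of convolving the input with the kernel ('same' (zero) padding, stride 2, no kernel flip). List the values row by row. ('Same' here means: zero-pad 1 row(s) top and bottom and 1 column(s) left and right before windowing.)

-8 -20 -8
-12 -23 -26
-8 -29 -28

Output[0,0]: The receptive field on the zero-padded input at this output position is [0 0 0 / 0 2 4 / 0 2 6]. Elementwise product with the kernel and sum: 0·-2 + 0·-1 + 2·-2 + 4·1 + 2·-1 + 6·-1.
Output[0,1]: The receptive field on the zero-padded input at this output position is [0 0 0 / 4 7 4 / 6 3 7]. Elementwise product with the kernel and sum: 0·-2 + 0·-1 + 7·-2 + 4·1 + 3·-1 + 7·-1.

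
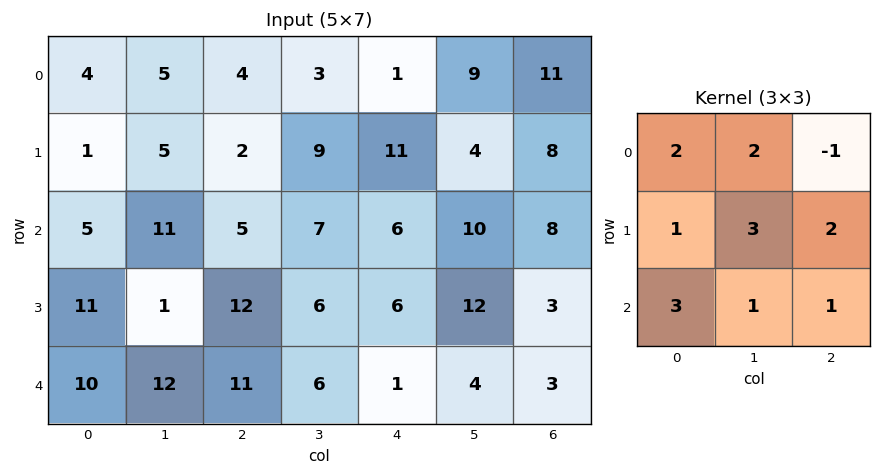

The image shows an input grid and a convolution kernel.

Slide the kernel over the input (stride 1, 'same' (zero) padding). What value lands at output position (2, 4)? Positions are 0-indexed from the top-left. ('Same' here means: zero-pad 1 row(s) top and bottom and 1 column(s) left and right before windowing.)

117

The receptive field on the zero-padded input at this output position is [9 11 4 / 7 6 10 / 6 6 12]. Elementwise product with the kernel and sum: 9·2 + 11·2 + 4·-1 + 7·1 + 6·3 + 10·2 + 6·3 + 6·1 + 12·1.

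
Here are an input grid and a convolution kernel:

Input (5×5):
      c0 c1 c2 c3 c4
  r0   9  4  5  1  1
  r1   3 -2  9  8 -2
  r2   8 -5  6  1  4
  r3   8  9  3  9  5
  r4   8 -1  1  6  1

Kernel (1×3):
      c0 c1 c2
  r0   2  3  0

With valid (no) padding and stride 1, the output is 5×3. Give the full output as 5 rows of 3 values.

Output[0,0]: The receptive field on the input at this output position is [9 4 5]. Elementwise product with the kernel and sum: 9·2 + 4·3.

30 23 13
0 23 42
1 8 15
43 27 33
13 1 20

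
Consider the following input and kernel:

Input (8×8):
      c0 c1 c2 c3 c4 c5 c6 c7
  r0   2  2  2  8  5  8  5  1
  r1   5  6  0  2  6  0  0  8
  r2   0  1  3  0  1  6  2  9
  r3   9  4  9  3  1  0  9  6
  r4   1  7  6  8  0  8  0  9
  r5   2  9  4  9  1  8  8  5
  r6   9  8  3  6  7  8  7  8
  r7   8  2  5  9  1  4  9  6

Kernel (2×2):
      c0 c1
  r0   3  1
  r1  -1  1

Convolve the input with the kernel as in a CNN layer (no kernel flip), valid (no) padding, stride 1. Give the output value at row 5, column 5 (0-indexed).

31

The receptive field on the input at this output position is [8 8 / 8 7]. Elementwise product with the kernel and sum: 8·3 + 8·1 + 8·-1 + 7·1.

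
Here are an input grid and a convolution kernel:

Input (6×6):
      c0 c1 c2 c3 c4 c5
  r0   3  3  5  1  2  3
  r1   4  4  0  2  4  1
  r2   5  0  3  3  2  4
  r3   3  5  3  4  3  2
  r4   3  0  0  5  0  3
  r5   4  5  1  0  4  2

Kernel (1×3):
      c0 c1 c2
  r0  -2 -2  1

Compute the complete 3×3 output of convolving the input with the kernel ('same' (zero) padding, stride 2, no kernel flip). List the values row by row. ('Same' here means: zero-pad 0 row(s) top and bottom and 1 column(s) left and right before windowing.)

-3 -15 -3
-10 -3 -6
-6 5 -7

Output[0,0]: The receptive field on the zero-padded input at this output position is [0 3 3]. Elementwise product with the kernel and sum: 0·-2 + 3·-2 + 3·1.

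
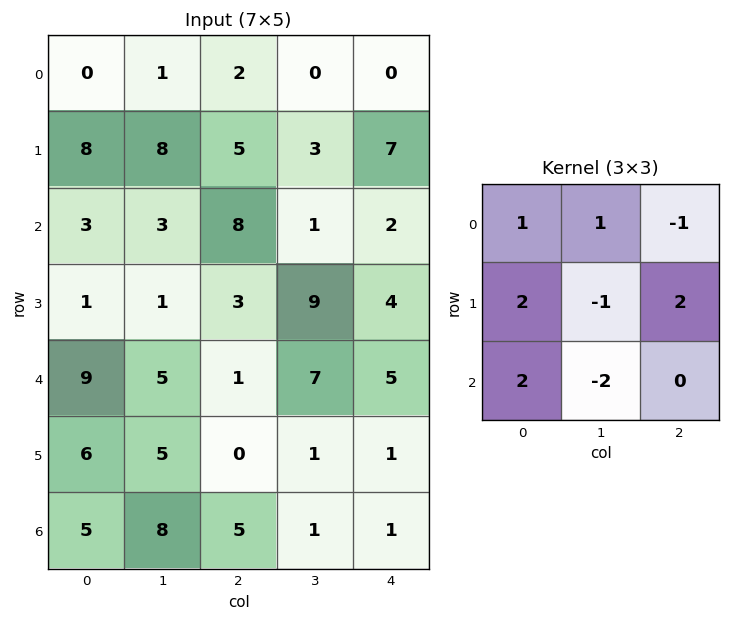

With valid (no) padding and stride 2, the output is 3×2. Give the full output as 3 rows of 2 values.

Output[0,0]: The receptive field on the input at this output position is [0 1 2 / 8 8 5 / 3 3 8]. Elementwise product with the kernel and sum: 0·1 + 1·1 + 2·-1 + 8·2 + 8·-1 + 5·2 + 3·2 + 3·-2.

17 37
13 0
14 12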